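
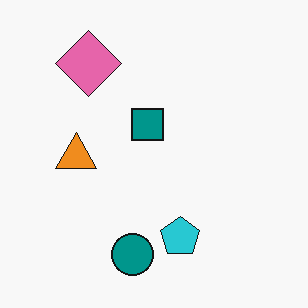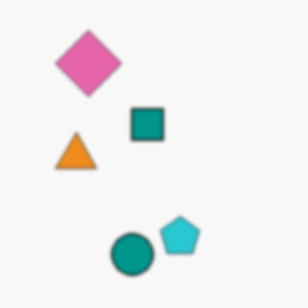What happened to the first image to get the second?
Lightly blurred.

Shape edges and outlines are uniformly softened across the whole image.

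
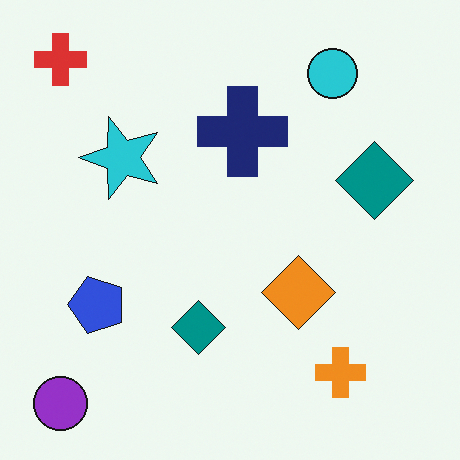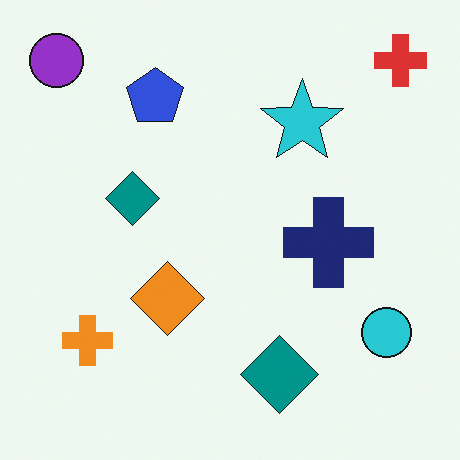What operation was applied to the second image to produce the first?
The first image is the second rotated 90° counter-clockwise.

The purple circle sits in the top-left of the second image and the bottom-left of the first — consistent with a whole-image 90° counter-clockwise rotation.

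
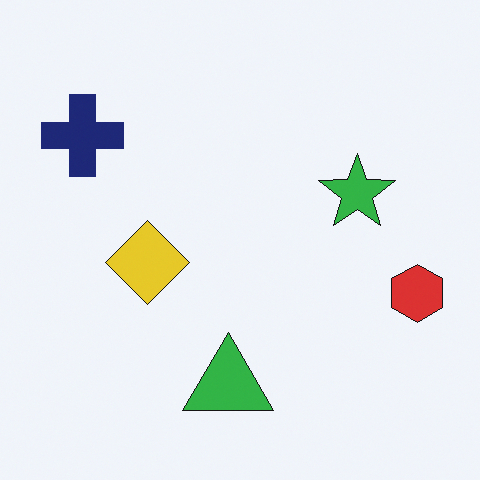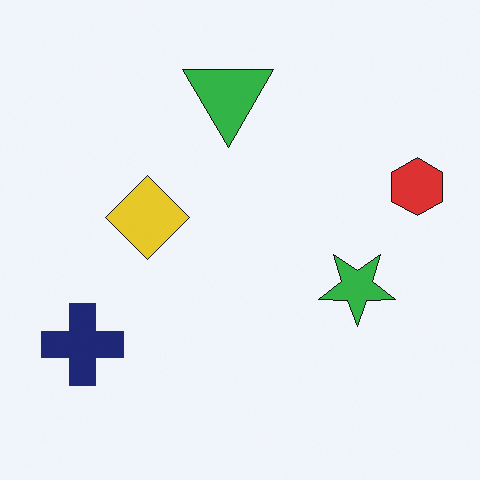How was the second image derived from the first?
The second image is the first flipped vertically (top ↔ bottom).

The green triangle is in the bottom of the first image and the top of the second — shapes on opposite sides of the horizontal midline have swapped in a mirror flip.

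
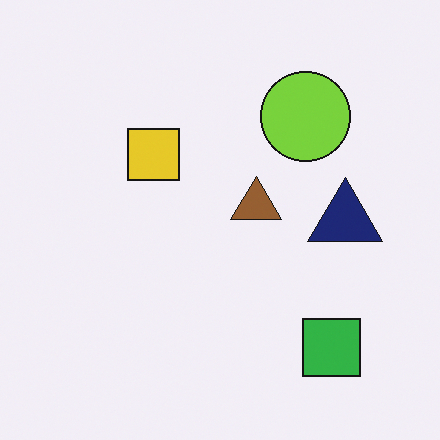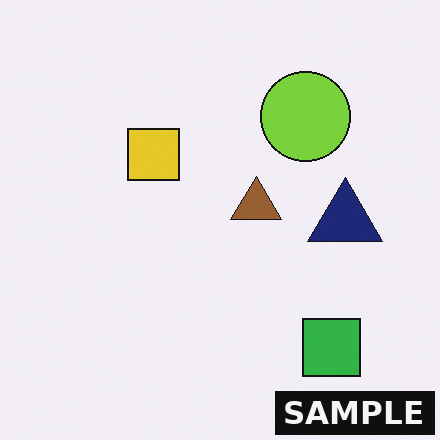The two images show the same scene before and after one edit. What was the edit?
It was watermarked with the text "SAMPLE" in the lower-right corner.

A dark label reading "SAMPLE" appears in the lower-right corner.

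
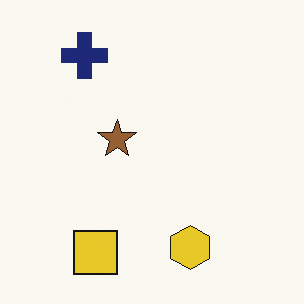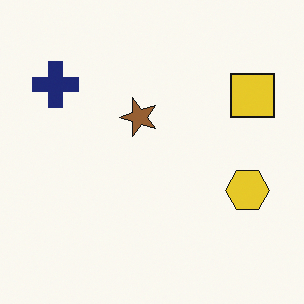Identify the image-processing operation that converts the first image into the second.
The second image is the first transposed (reflected across the top-left ↔ bottom-right diagonal).

Shapes have swapped their row and column positions — what was in the top-right is now in the bottom-left — a diagonal reflection.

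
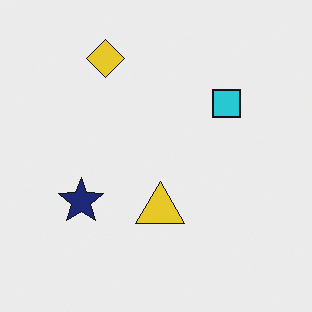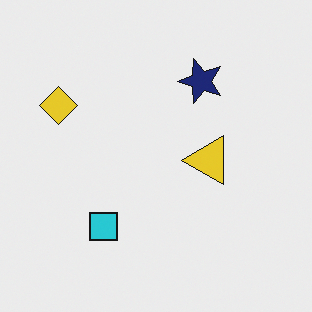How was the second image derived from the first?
It was transposed (reflected across the top-left ↔ bottom-right diagonal).

Shapes have swapped their row and column positions — what was in the top-right is now in the bottom-left — a diagonal reflection.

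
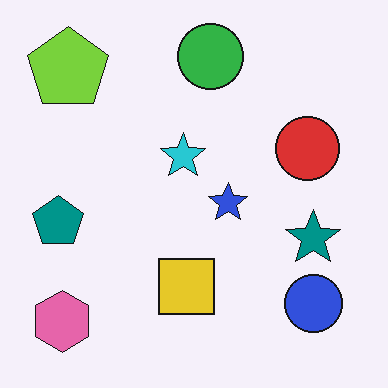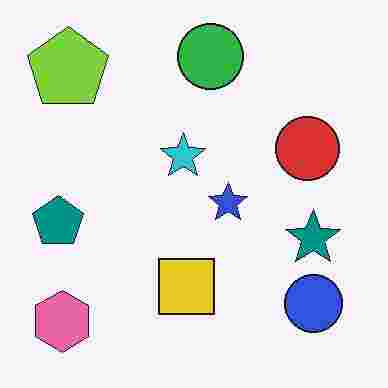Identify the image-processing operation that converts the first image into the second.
The image was degraded with heavy JPEG compression.

Blocky 8×8 compression artifacts appear around shape edges and the flat background shows ringing — characteristic JPEG degradation.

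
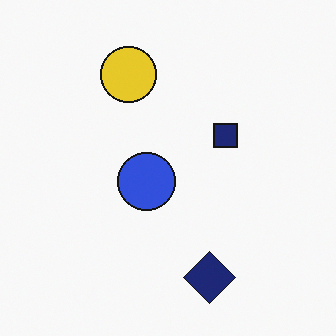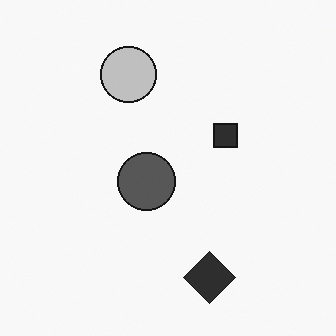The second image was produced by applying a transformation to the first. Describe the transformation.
Converted to grayscale.

All color is removed — every shape is now a shade of grey.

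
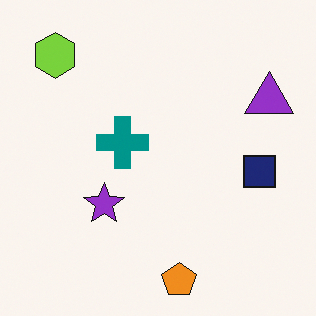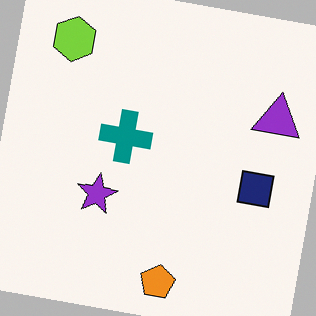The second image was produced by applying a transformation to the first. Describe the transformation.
The transformation is: rotated clockwise by a slight angle.

Every shape is tilted by the same angle and the image corners show triangular fill wedges — a whole-image rotation by a non-right angle.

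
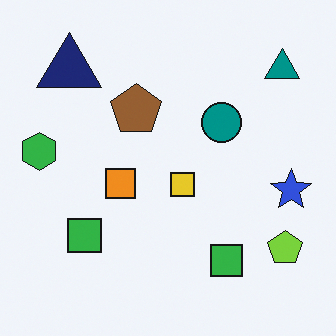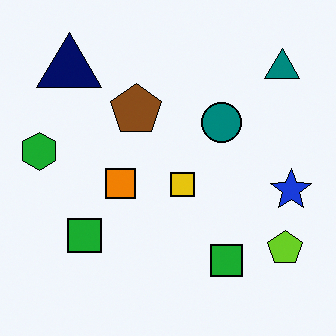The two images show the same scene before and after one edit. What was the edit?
The second image is the first given slightly increased contrast.

Tones are pushed away from mid-grey across the whole image — a global contrast change.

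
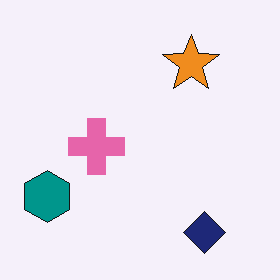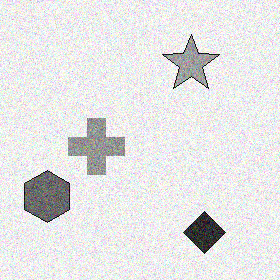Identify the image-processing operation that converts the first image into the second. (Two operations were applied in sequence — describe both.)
Converted to grayscale, then degraded with visible gaussian noise.

All color is removed — every shape is now a shade of grey. Random speckle covers the whole image, including the flat background.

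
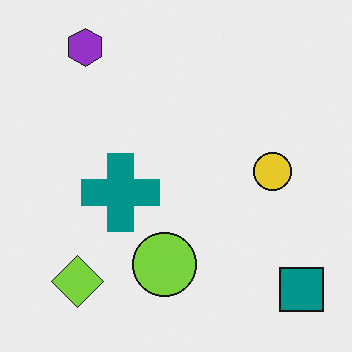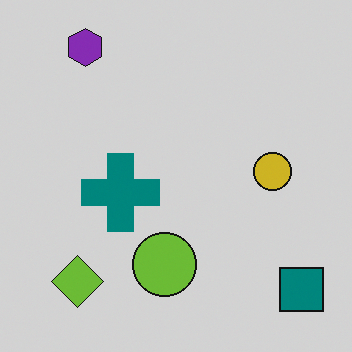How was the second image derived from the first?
The second image is the first darkened a little.

Every pixel — background and shapes alike — is uniformly darkened.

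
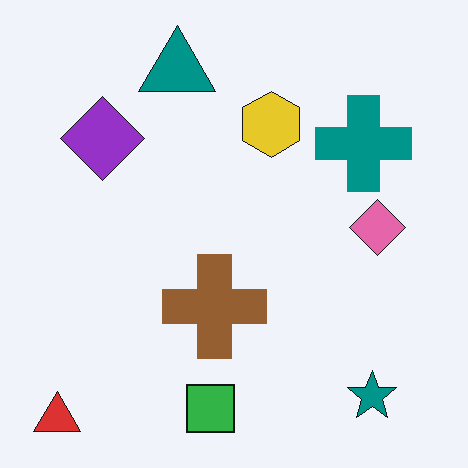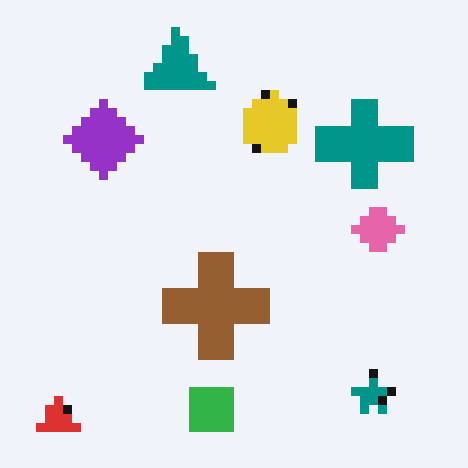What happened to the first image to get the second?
The image was coarsely pixelated.

Shapes are reduced to large square blocks; fine edges and outlines are lost — a downscale-then-upscale (mosaic) effect.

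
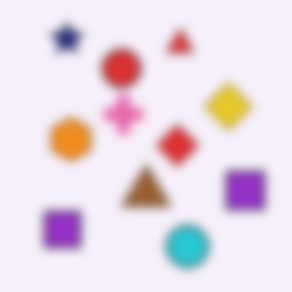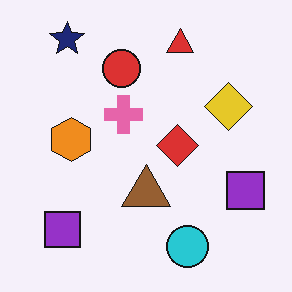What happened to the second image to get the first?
The image was heavily blurred.

Shape edges and outlines are uniformly softened across the whole image.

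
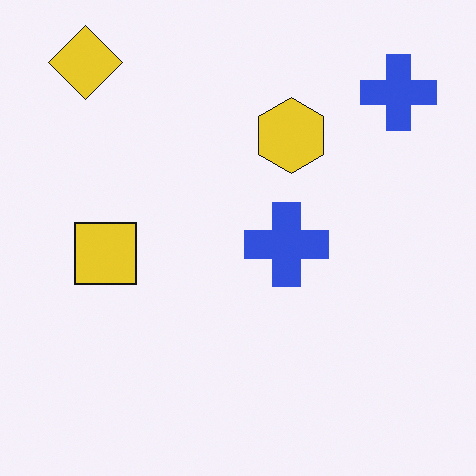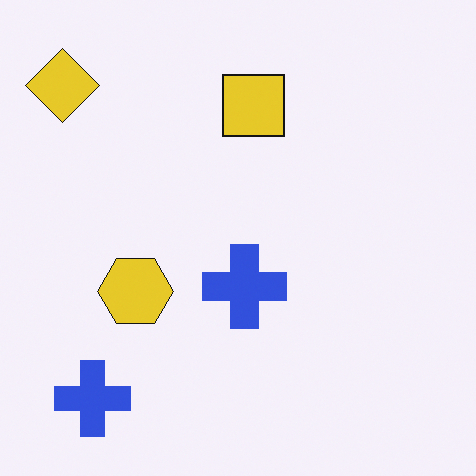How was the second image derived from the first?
Transposed (reflected across the top-left ↔ bottom-right diagonal).

Shapes have swapped their row and column positions — what was in the top-right is now in the bottom-left — a diagonal reflection.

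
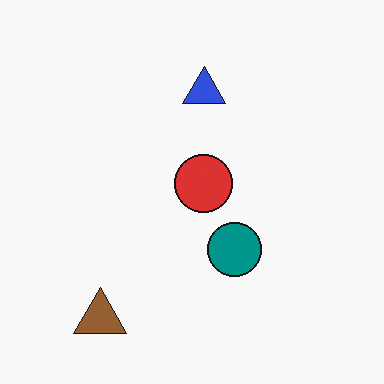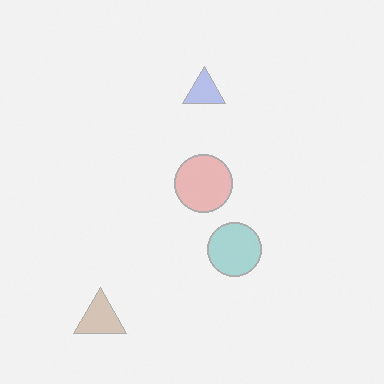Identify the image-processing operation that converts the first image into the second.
The second image is the first washed out (contrast reduced).

Tones are pushed toward mid-grey across the whole image — a global contrast change.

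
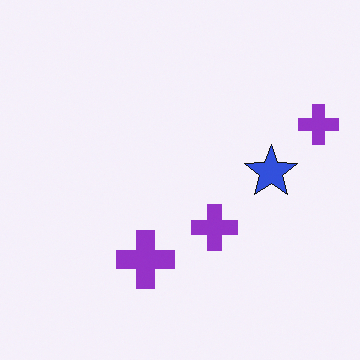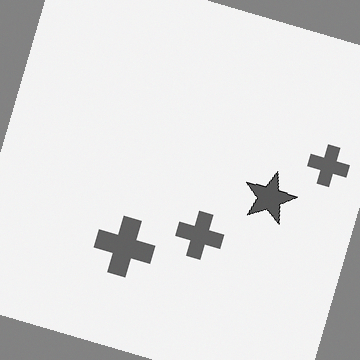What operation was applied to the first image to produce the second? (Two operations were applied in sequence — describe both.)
The transformation is: rotated clockwise by a clearly visible amount, then converted to grayscale.

Every shape is tilted by the same angle and the image corners show triangular fill wedges — a whole-image rotation by a non-right angle. All color is removed — every shape is now a shade of grey.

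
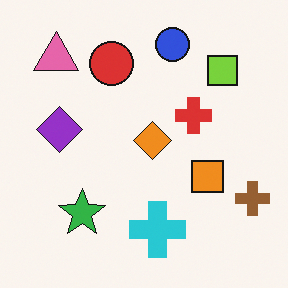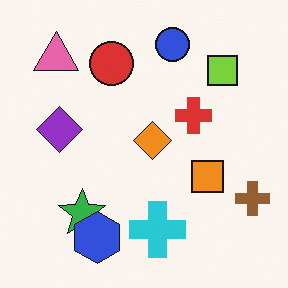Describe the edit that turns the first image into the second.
The image was overlaid with an additional blue hexagon.

A blue hexagon appears in the second image that is absent from the first.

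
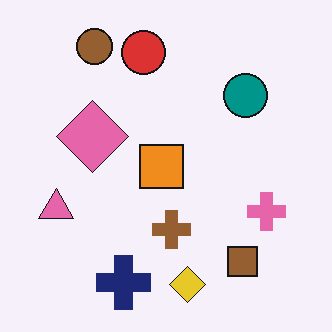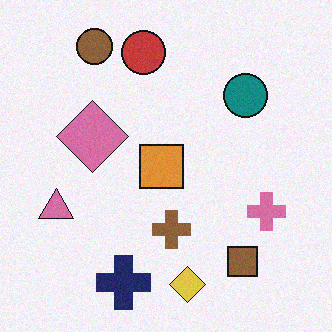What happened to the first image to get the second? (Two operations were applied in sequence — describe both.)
The image was slightly desaturated, then degraded with a light layer of grain.

All colors are more muted and greyish — a global saturation change. Random speckle covers the whole image, including the flat background.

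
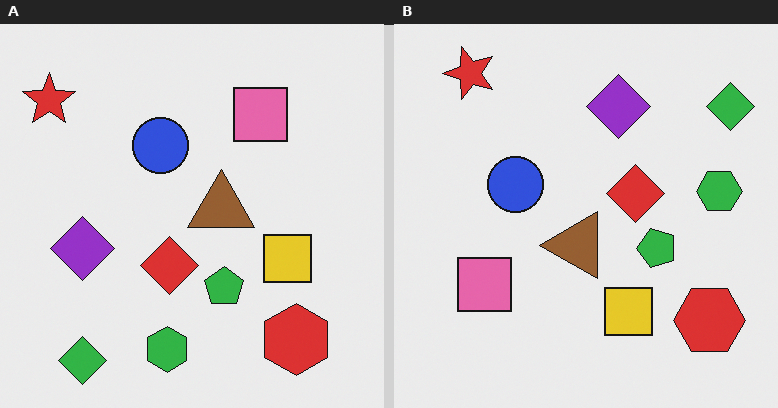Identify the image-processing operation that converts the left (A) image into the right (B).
This is the original image transposed (reflected across the top-left ↔ bottom-right diagonal).

Shapes have swapped their row and column positions — what was in the top-right is now in the bottom-left — a diagonal reflection.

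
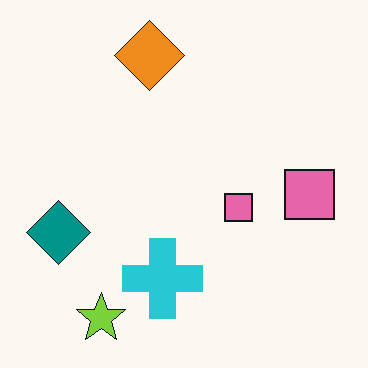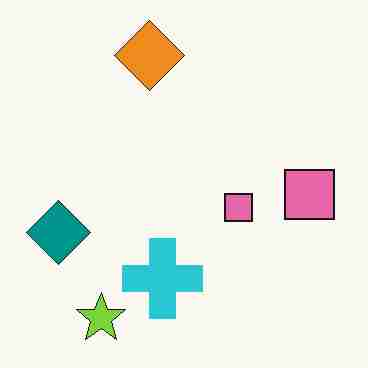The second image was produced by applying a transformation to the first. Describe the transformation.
This is the original image heavily JPEG-compressed with obvious blocking artifacts.

Blocky 8×8 compression artifacts appear around shape edges and the flat background shows ringing — characteristic JPEG degradation.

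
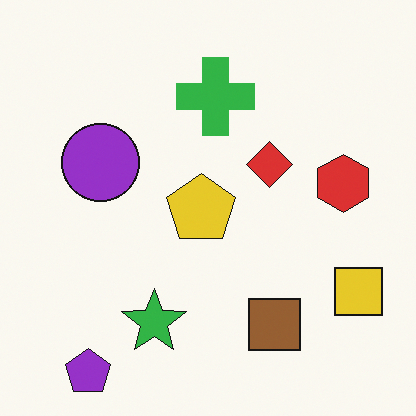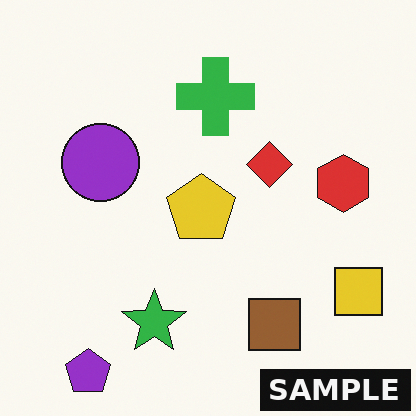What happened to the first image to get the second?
Watermarked with the text "SAMPLE" in the lower-right corner.

A dark label reading "SAMPLE" appears in the lower-right corner.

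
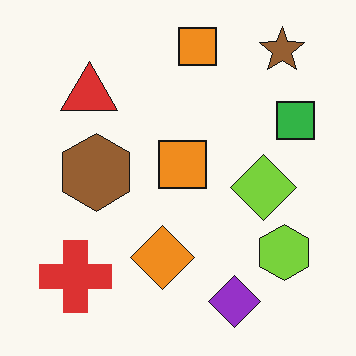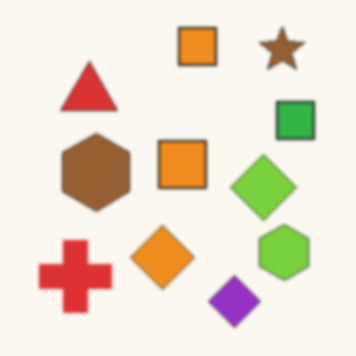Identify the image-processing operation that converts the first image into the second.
This is the original image slightly softened.

Shape edges and outlines are uniformly softened across the whole image.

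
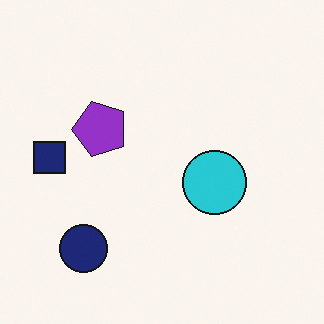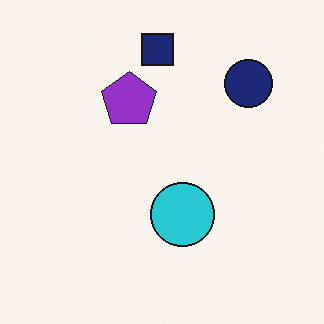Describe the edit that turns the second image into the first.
The first image is the second transposed (reflected across the top-left ↔ bottom-right diagonal).

Shapes have swapped their row and column positions — what was in the top-right is now in the bottom-left — a diagonal reflection.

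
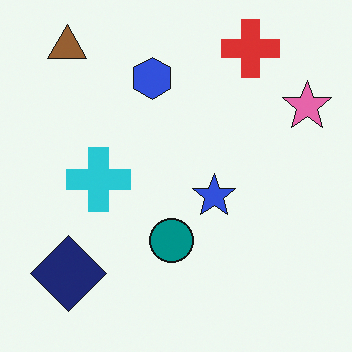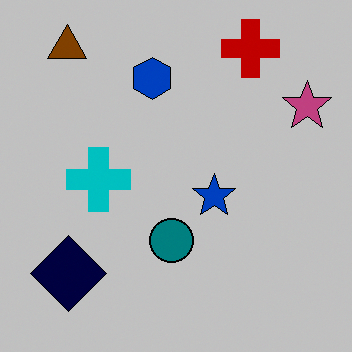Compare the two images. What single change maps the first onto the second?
This is the original image aggressively posterized.

Each flat color has snapped to a coarser quantized level — most visibly, the near-white background has dropped to a flat grey.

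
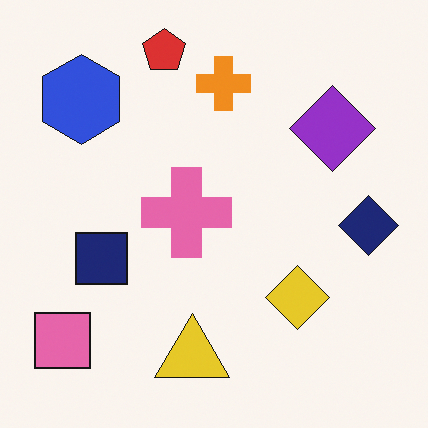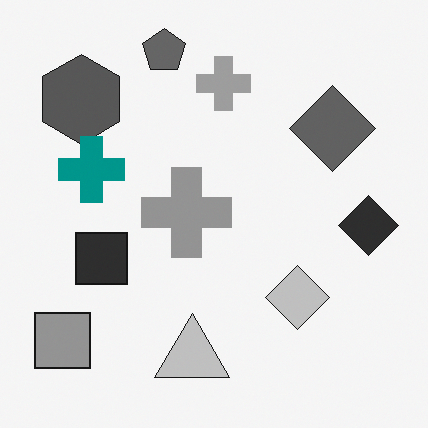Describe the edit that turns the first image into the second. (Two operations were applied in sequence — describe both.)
The second image is the first converted to grayscale, then overlaid with an additional teal cross.

All color is removed — every shape is now a shade of grey. A teal cross appears in the second image that is absent from the first.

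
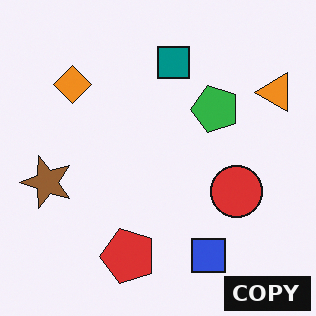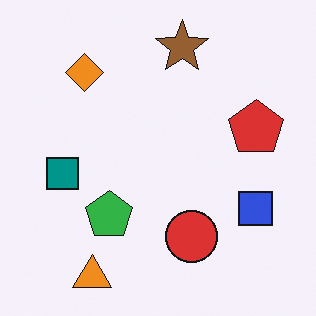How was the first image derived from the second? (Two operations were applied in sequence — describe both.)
This is the original image transposed (reflected across the top-left ↔ bottom-right diagonal), then watermarked with the text "COPY" in the lower-right corner.

Shapes have swapped their row and column positions — what was in the top-right is now in the bottom-left — a diagonal reflection. A dark label reading "COPY" appears in the lower-right corner.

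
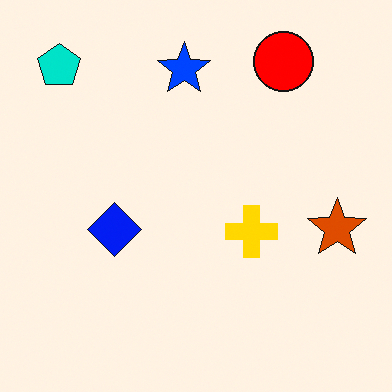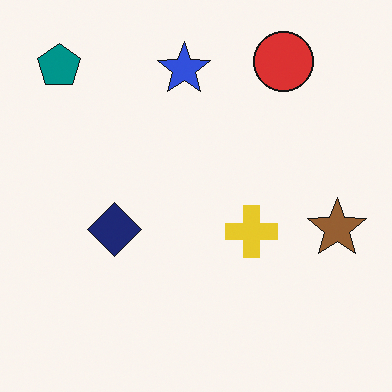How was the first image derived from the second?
It was made much more vivid (saturation change).

All colors are more vivid — a global saturation change.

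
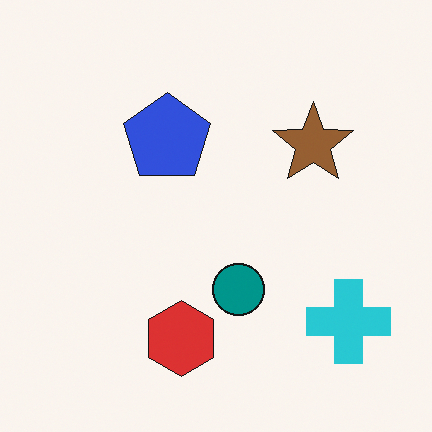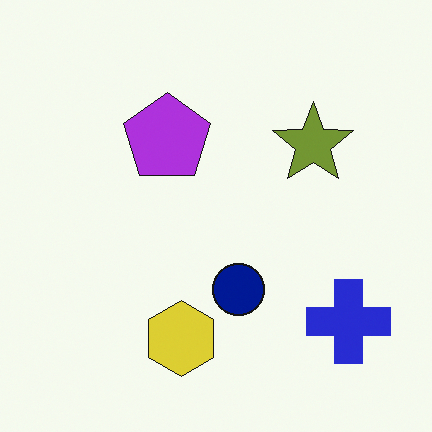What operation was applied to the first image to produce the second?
The transformation is: hue-shifted by a small amount.

Every shape's color has rotated by the same amount around the hue wheel — a uniform hue shift.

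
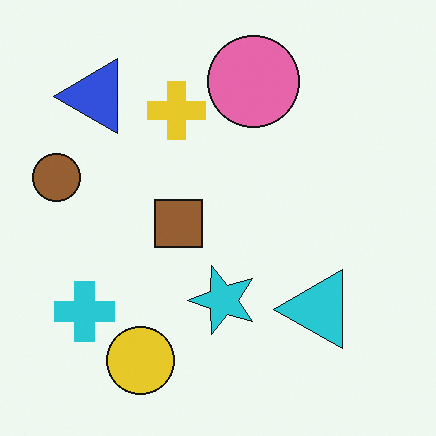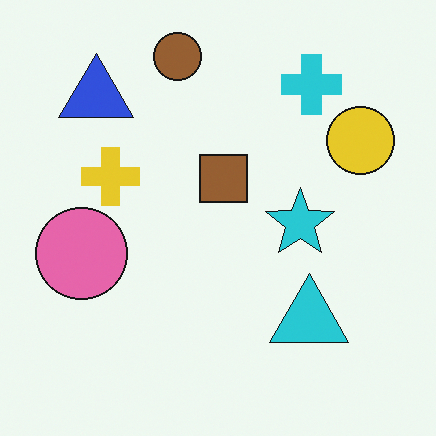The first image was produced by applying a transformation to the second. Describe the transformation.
This is the original image transposed (reflected across the top-left ↔ bottom-right diagonal).

Shapes have swapped their row and column positions — what was in the top-right is now in the bottom-left — a diagonal reflection.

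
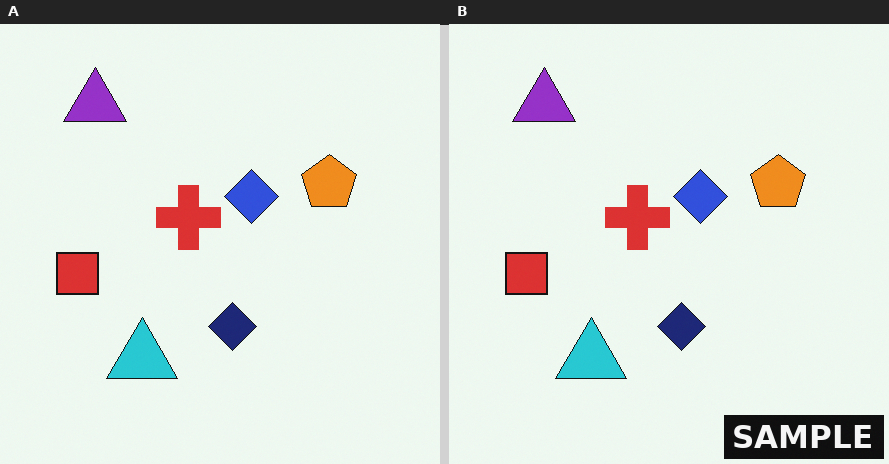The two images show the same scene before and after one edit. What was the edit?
The image was watermarked with the text "SAMPLE" in the lower-right corner.

A dark label reading "SAMPLE" appears in the lower-right corner.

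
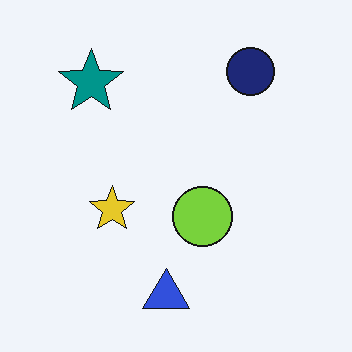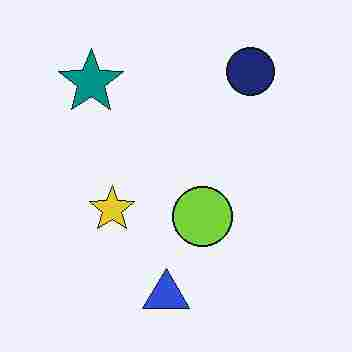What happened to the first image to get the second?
Degraded with heavy JPEG compression.

Blocky 8×8 compression artifacts appear around shape edges and the flat background shows ringing — characteristic JPEG degradation.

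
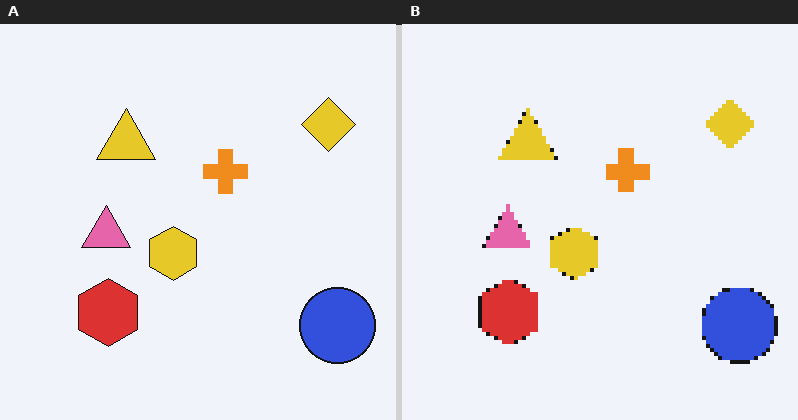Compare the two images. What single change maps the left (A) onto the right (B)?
The transformation is: mildly pixelated.

Shapes are reduced to large square blocks; fine edges and outlines are lost — a downscale-then-upscale (mosaic) effect.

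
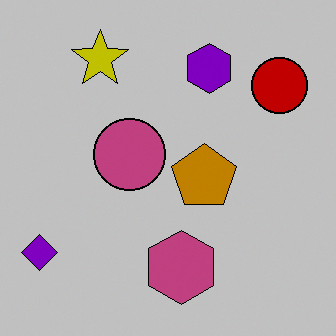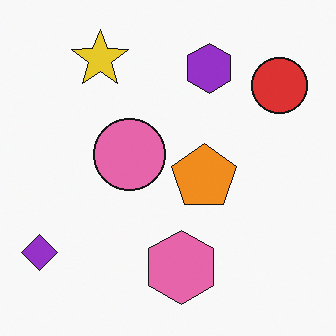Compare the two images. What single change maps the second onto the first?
The first image is the second aggressively posterized.

Each flat color has snapped to a coarser quantized level — most visibly, the near-white background has dropped to a flat grey.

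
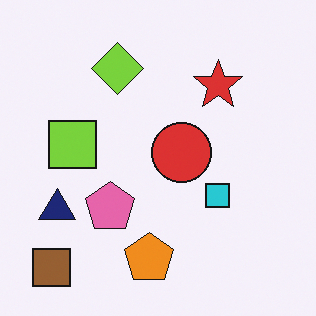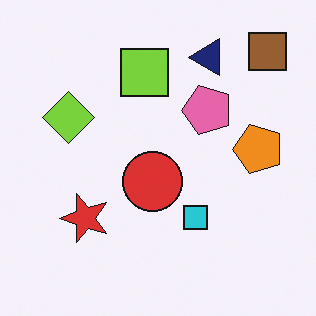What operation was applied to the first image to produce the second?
This is the original image transposed (reflected across the top-left ↔ bottom-right diagonal).

Shapes have swapped their row and column positions — what was in the top-right is now in the bottom-left — a diagonal reflection.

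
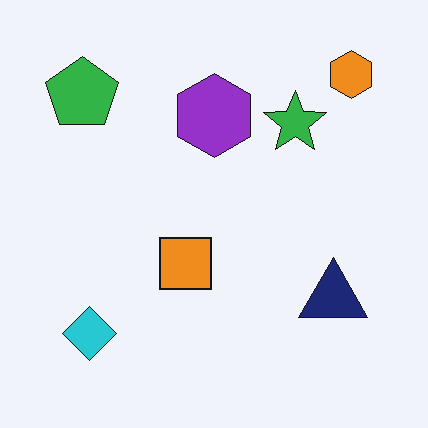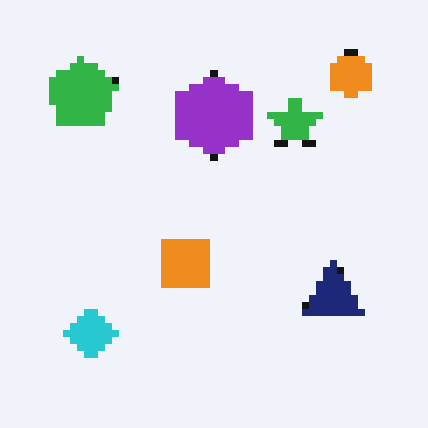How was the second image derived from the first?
It was moderately pixelated.

Shapes are reduced to large square blocks; fine edges and outlines are lost — a downscale-then-upscale (mosaic) effect.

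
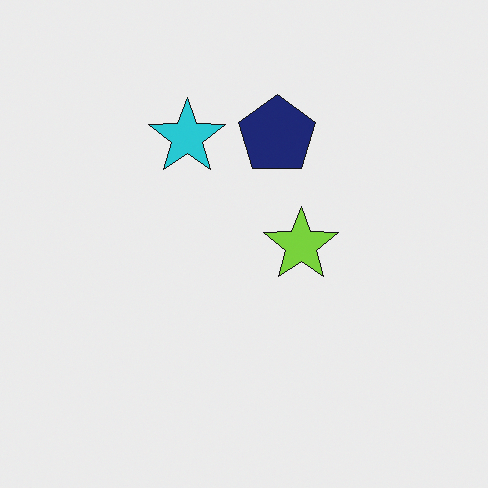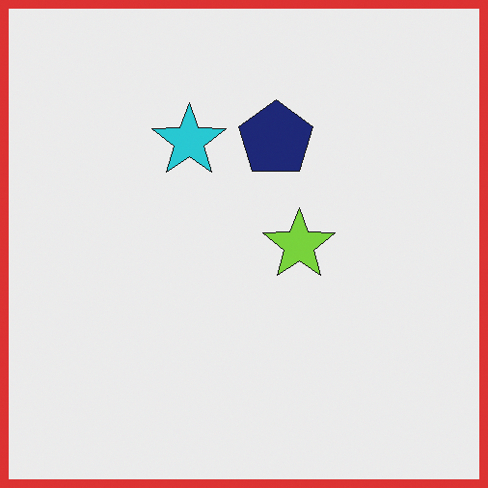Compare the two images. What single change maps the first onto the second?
The second image is the first framed with a red border.

A solid red frame runs around the edge of the second image, with the content slightly shrunk inside it.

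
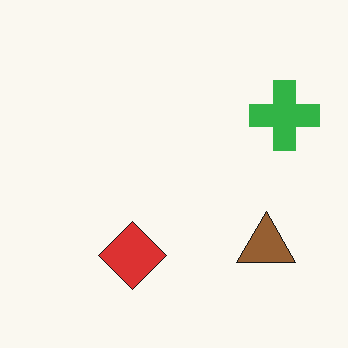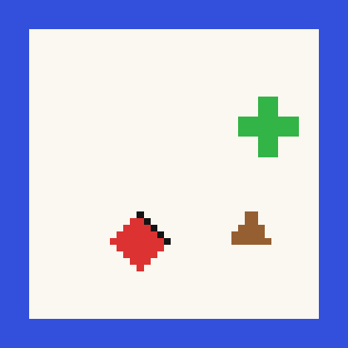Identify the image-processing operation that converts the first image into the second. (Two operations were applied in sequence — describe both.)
This is the original image moderately pixelated, then framed with a blue border.

Shapes are reduced to large square blocks; fine edges and outlines are lost — a downscale-then-upscale (mosaic) effect. A solid blue frame runs around the edge of the second image, with the content slightly shrunk inside it.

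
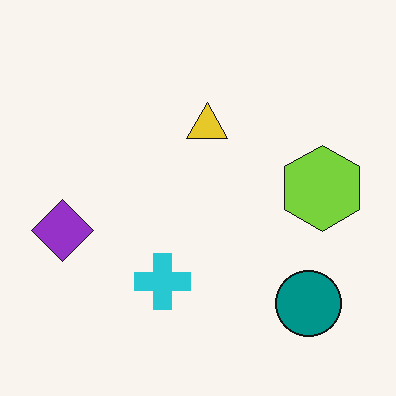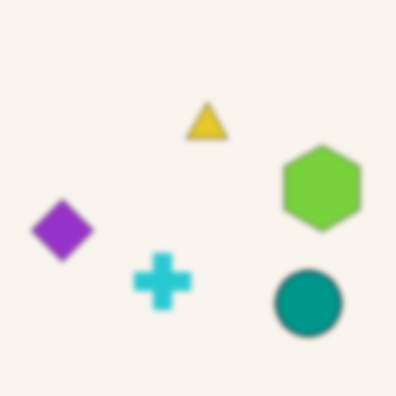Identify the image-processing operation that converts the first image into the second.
The transformation is: moderately blurred.

Shape edges and outlines are uniformly softened across the whole image.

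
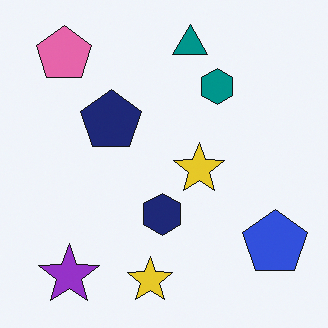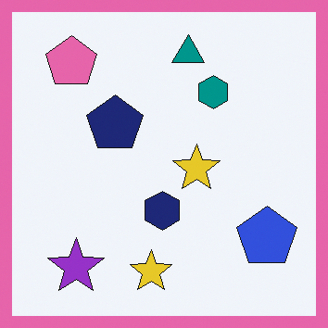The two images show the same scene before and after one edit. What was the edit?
Framed with a pink border.

A solid pink frame runs around the edge of the second image, with the content slightly shrunk inside it.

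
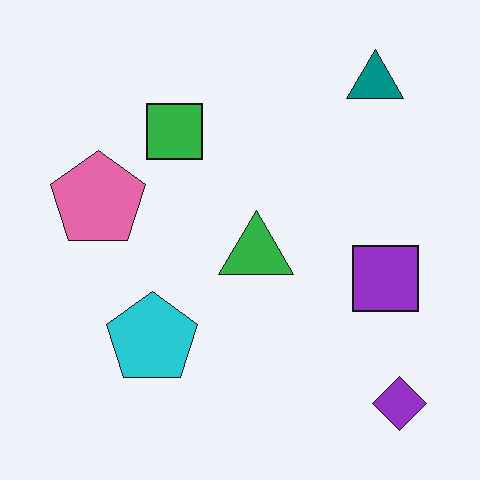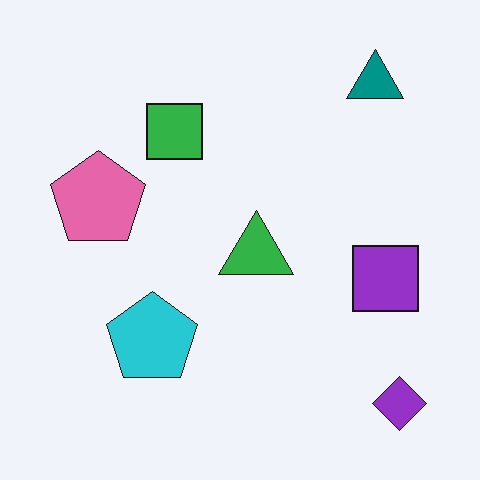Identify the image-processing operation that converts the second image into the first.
This is the original image given moderate JPEG compression.

Blocky 8×8 compression artifacts appear around shape edges and the flat background shows ringing — characteristic JPEG degradation.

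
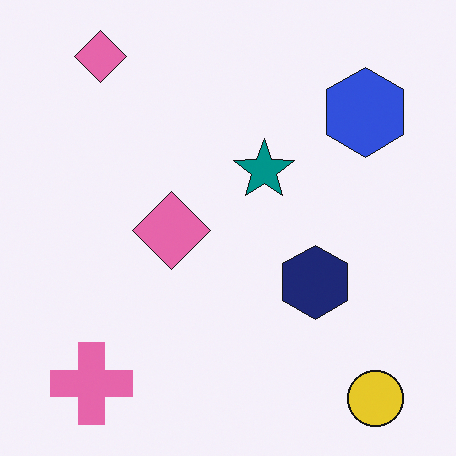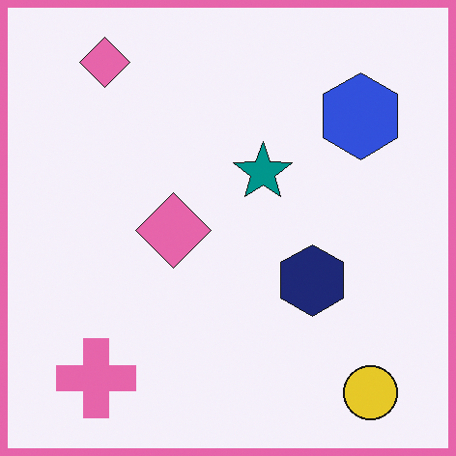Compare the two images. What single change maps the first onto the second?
This is the original image framed with a pink border.

A solid pink frame runs around the edge of the second image, with the content slightly shrunk inside it.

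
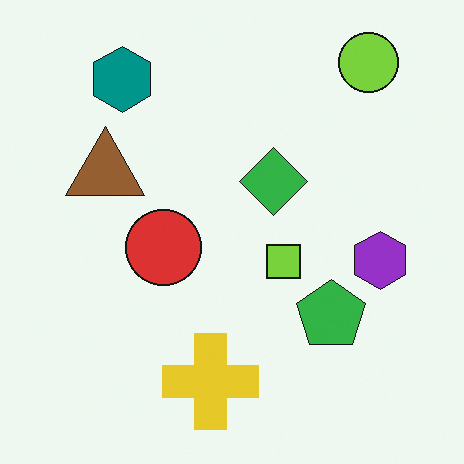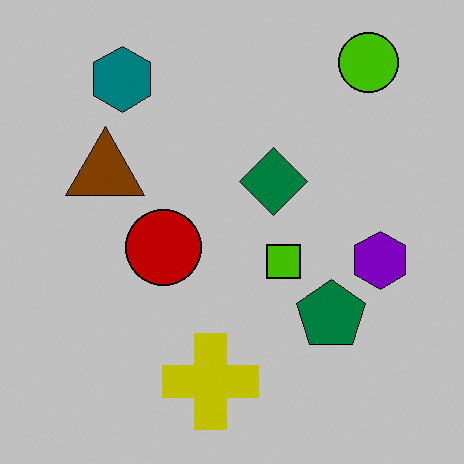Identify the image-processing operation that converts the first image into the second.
It was aggressively posterized.

Each flat color has snapped to a coarser quantized level — most visibly, the near-white background has dropped to a flat grey.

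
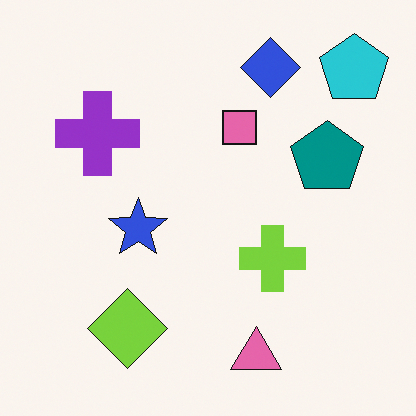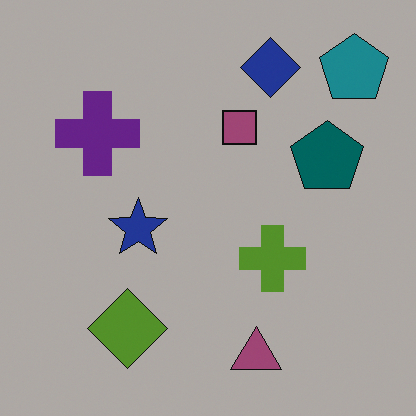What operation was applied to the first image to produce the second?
This is the original image noticeably darkened.

Every pixel — background and shapes alike — is uniformly darkened.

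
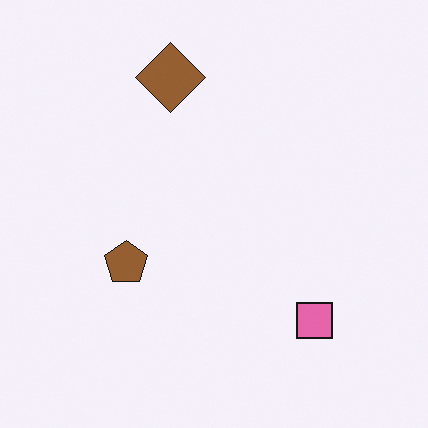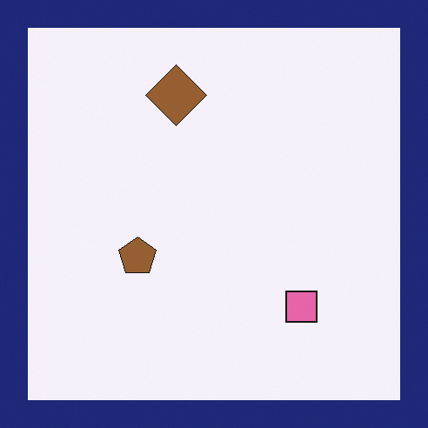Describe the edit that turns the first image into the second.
Framed with a navy border.

A solid navy frame runs around the edge of the second image, with the content slightly shrunk inside it.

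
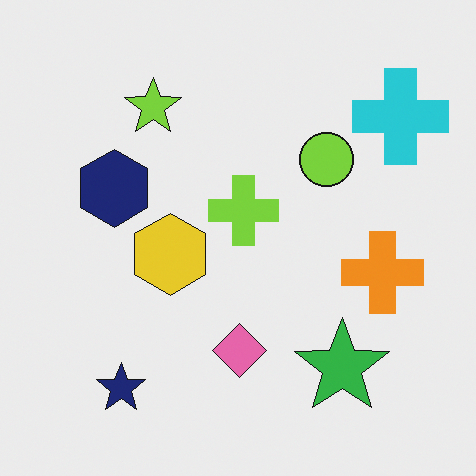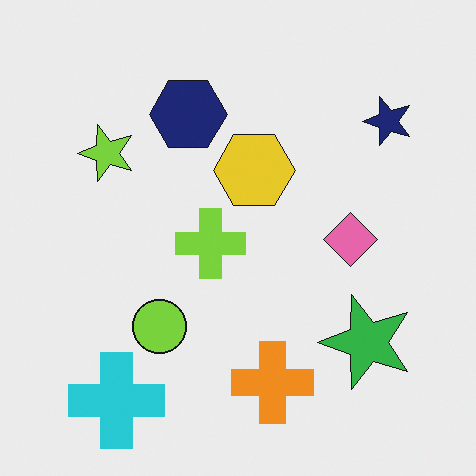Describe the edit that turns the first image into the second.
Transposed (reflected across the top-left ↔ bottom-right diagonal).

Shapes have swapped their row and column positions — what was in the top-right is now in the bottom-left — a diagonal reflection.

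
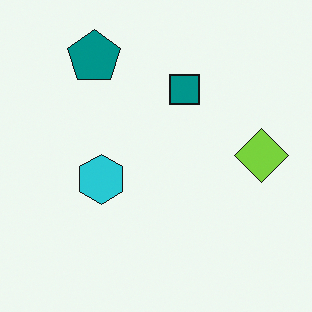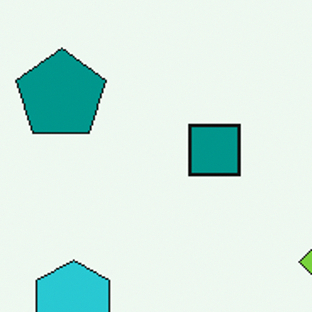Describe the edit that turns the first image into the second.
The second image is the first cropped tightly and scaled back up.

The visible shapes are larger and the field of view is narrower; shapes near the original edges may be partly or wholly outside the frame — a crop-and-rescale.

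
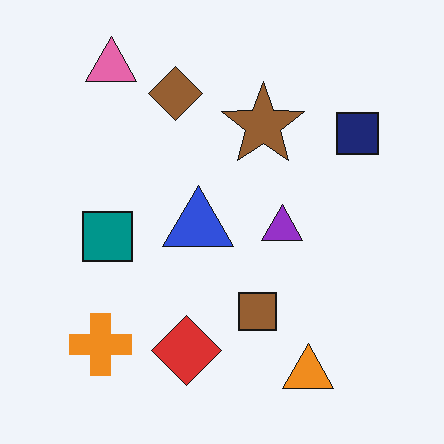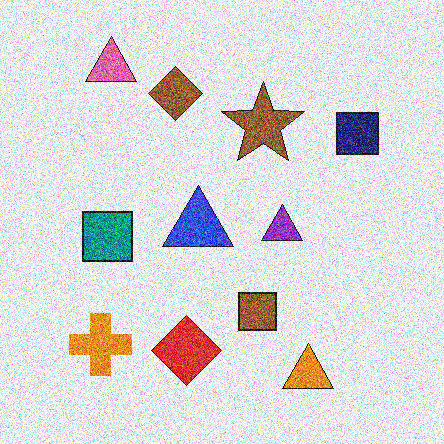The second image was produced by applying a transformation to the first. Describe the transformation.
The transformation is: degraded with heavy additive noise.

Random speckle covers the whole image, including the flat background.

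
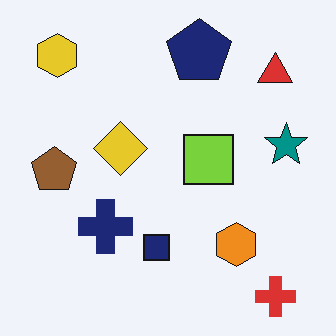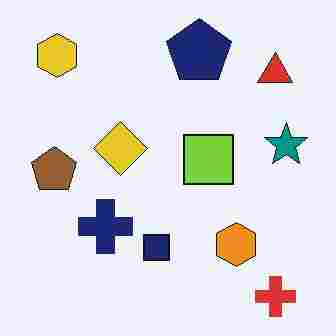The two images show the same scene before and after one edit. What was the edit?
This is the original image heavily JPEG-compressed with obvious blocking artifacts.

Blocky 8×8 compression artifacts appear around shape edges and the flat background shows ringing — characteristic JPEG degradation.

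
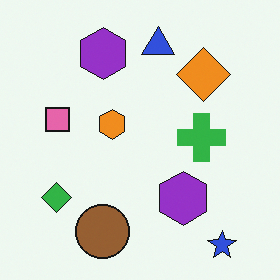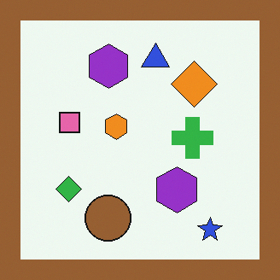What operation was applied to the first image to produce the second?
It was framed with a brown border.

A solid brown frame runs around the edge of the second image, with the content slightly shrunk inside it.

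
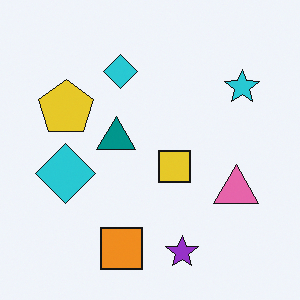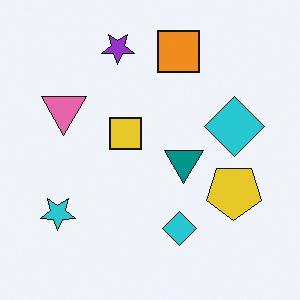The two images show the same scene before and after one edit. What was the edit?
The second image is the first rotated 180°.

The cyan star sits in the top-right of the first image and the bottom-left of the second — consistent with a whole-image 180° rotation.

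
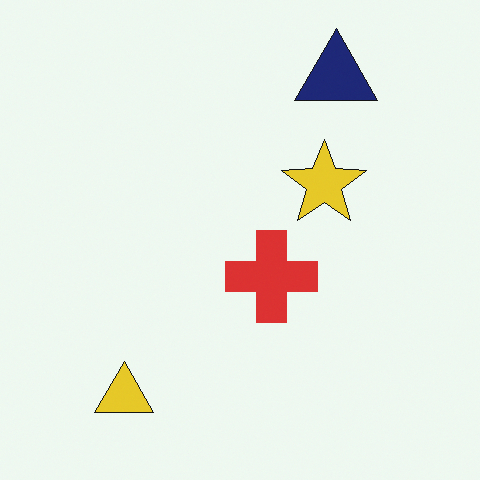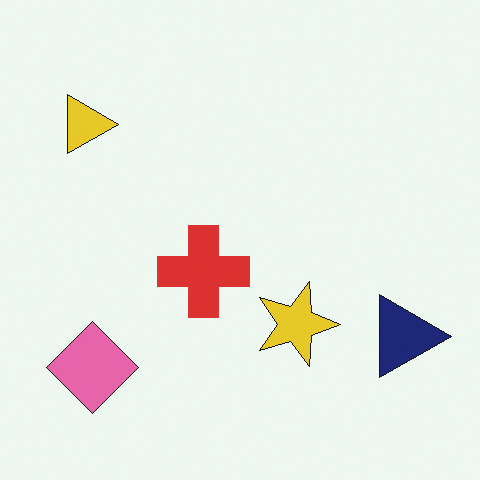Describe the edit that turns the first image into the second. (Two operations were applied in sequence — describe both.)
It was rotated 90° clockwise, then overlaid with an additional pink diamond.

The yellow triangle sits in the bottom-left of the first image and the top-left of the second — consistent with a whole-image 90° clockwise rotation. A pink diamond appears in the second image that is absent from the first.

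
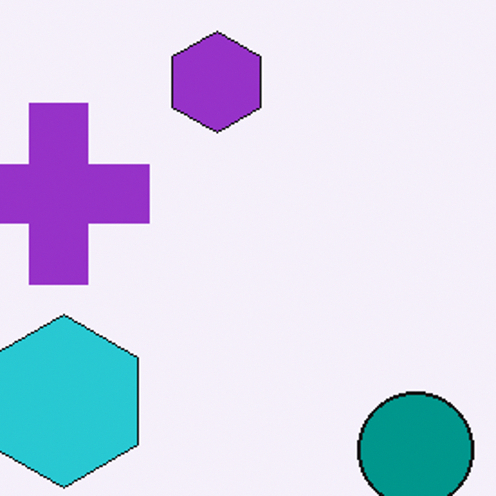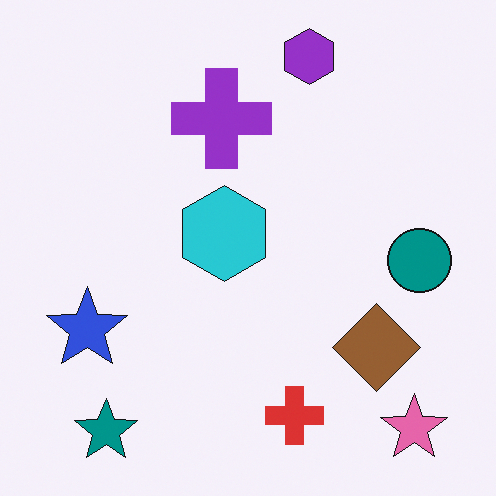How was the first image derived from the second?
This is the original image cropped tightly and scaled back up.

The visible shapes are larger and the field of view is narrower; shapes near the original edges may be partly or wholly outside the frame — a crop-and-rescale.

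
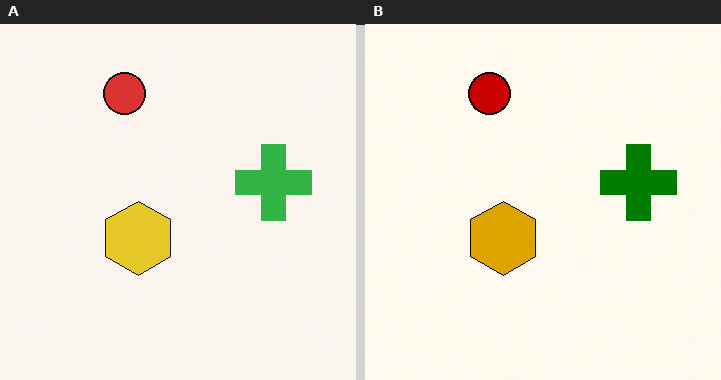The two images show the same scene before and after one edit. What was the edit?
The image was boosted in contrast.

Tones are pushed away from mid-grey across the whole image — a global contrast change.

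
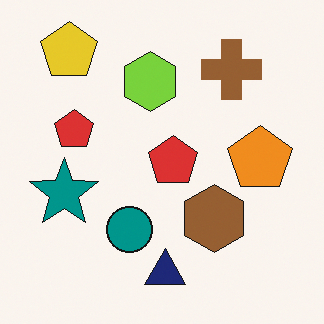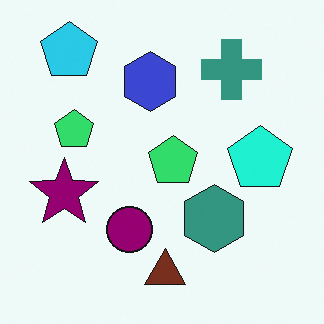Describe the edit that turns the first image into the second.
It was hue-shifted noticeably.

Every shape's color has rotated by the same amount around the hue wheel — a uniform hue shift.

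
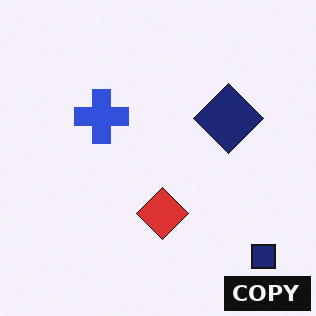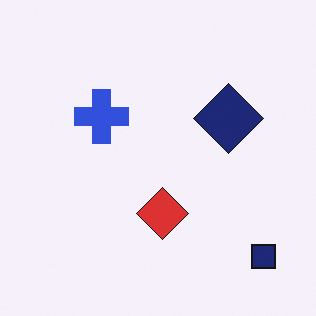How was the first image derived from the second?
This is the original image watermarked with the text "COPY" in the lower-right corner.

A dark label reading "COPY" appears in the lower-right corner.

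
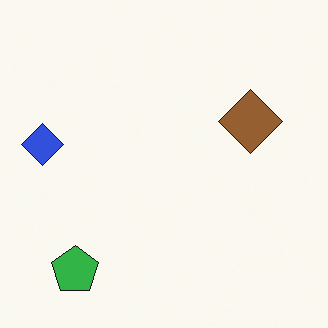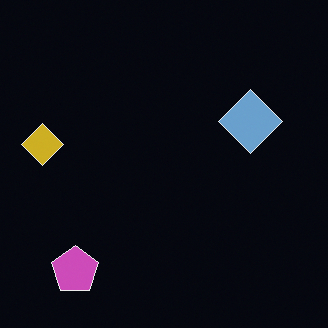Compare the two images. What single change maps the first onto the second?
The transformation is: color-inverted (negative).

The light background has become dark and every shape's color is its complement — a photographic negative.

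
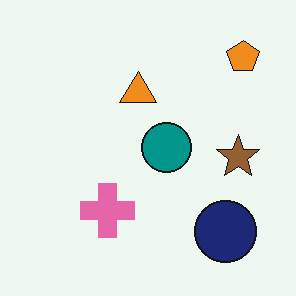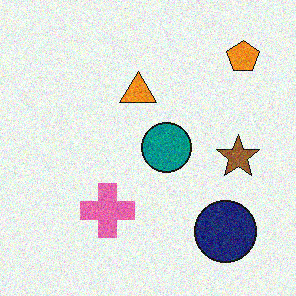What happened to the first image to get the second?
Degraded with visible gaussian noise.

Random speckle covers the whole image, including the flat background.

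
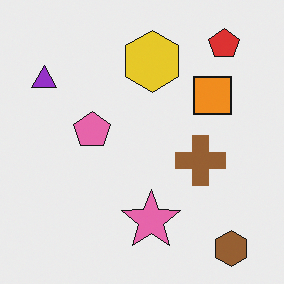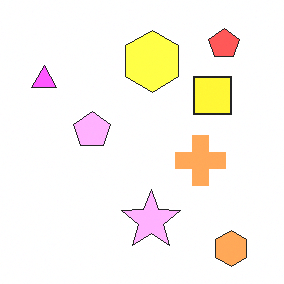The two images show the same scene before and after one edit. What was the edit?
Brightened a lot.

Every pixel — background and shapes alike — is uniformly brightened.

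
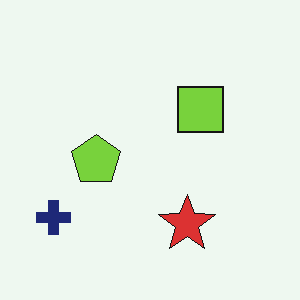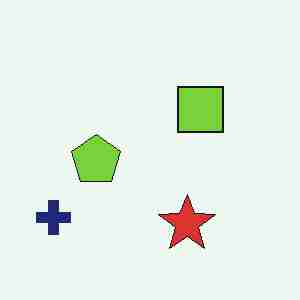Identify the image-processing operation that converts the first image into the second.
Heavily JPEG-compressed with obvious blocking artifacts.

Blocky 8×8 compression artifacts appear around shape edges and the flat background shows ringing — characteristic JPEG degradation.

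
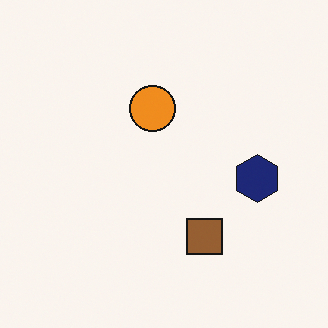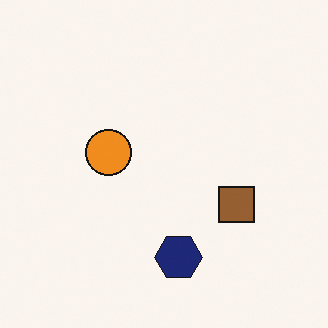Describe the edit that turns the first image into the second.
Transposed (reflected across the top-left ↔ bottom-right diagonal).

Shapes have swapped their row and column positions — what was in the top-right is now in the bottom-left — a diagonal reflection.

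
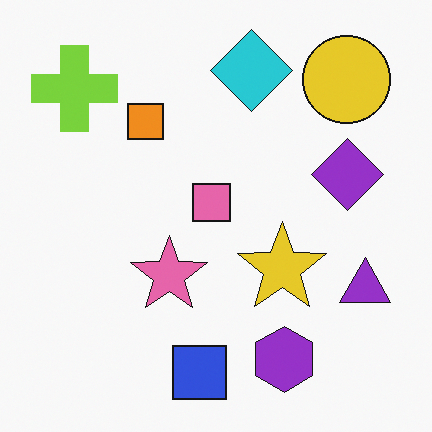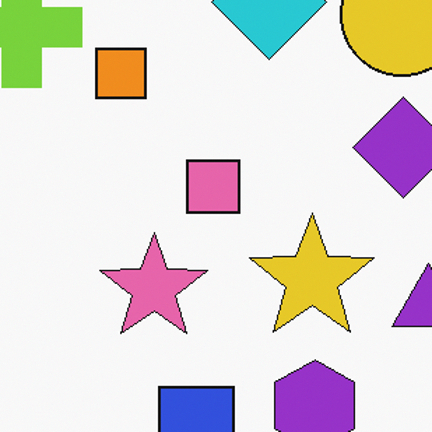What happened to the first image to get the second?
It was cropped slightly and scaled back up.

The visible shapes are larger and the field of view is narrower; shapes near the original edges may be partly or wholly outside the frame — a crop-and-rescale.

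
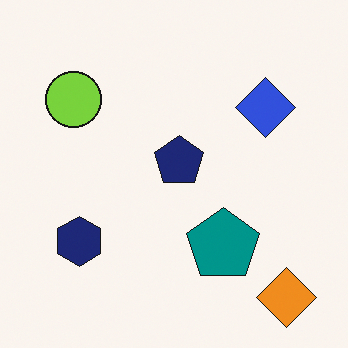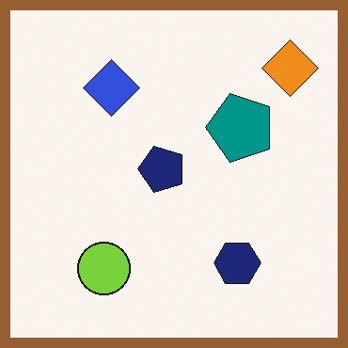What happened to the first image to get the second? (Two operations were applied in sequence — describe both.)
Rotated 90° counter-clockwise, then framed with a brown border.

The orange diamond sits in the bottom-right of the first image and the top-right of the second — consistent with a whole-image 90° counter-clockwise rotation. A solid brown frame runs around the edge of the second image, with the content slightly shrunk inside it.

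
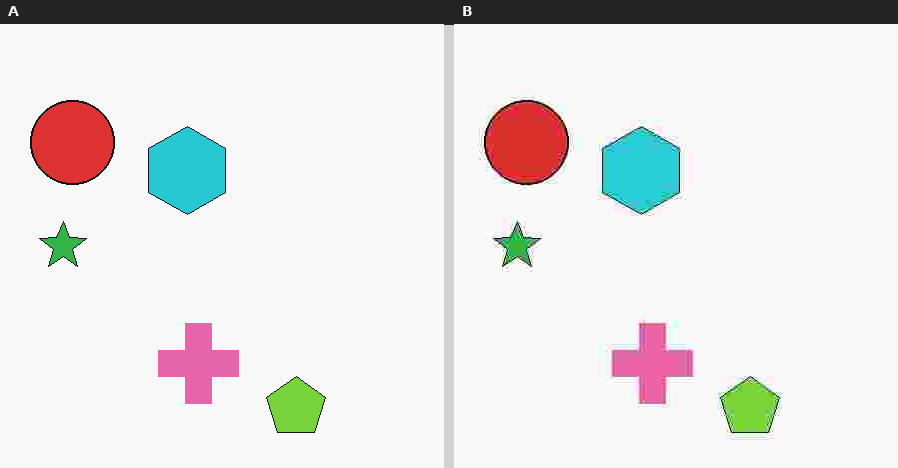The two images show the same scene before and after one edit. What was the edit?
It was heavily JPEG-compressed with obvious blocking artifacts.

Blocky 8×8 compression artifacts appear around shape edges and the flat background shows ringing — characteristic JPEG degradation.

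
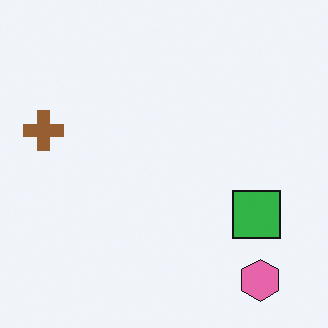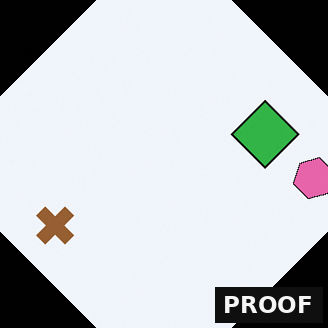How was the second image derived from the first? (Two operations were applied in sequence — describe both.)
This is the original image rotated counter-clockwise by a large amount — several tens of degrees, then watermarked with the text "PROOF" in the lower-right corner.

Every shape is tilted by the same angle and the image corners show triangular fill wedges — a whole-image rotation by a non-right angle. A dark label reading "PROOF" appears in the lower-right corner.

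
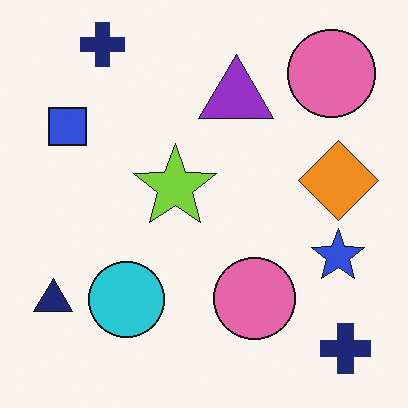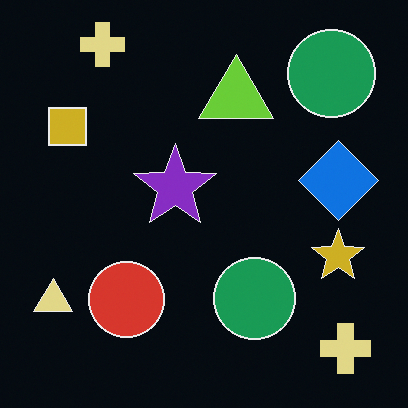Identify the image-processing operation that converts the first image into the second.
This is the original image color-inverted (negative).

The light background has become dark and every shape's color is its complement — a photographic negative.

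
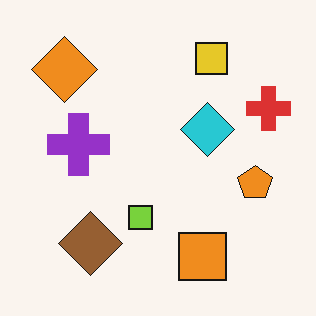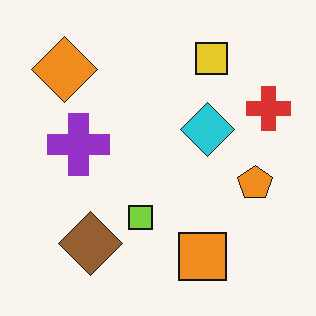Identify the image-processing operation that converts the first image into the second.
The image was given moderate JPEG compression.

Blocky 8×8 compression artifacts appear around shape edges and the flat background shows ringing — characteristic JPEG degradation.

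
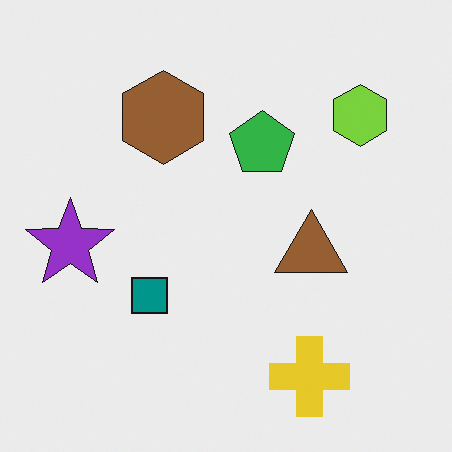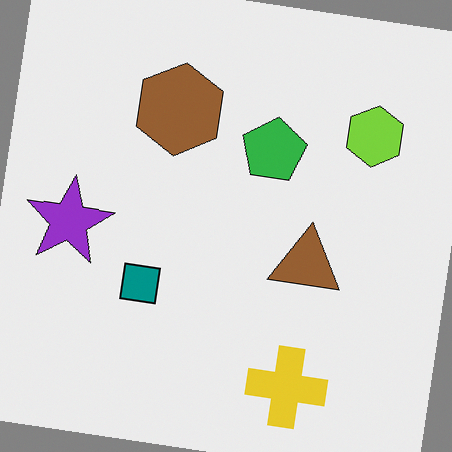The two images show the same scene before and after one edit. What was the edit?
Rotated clockwise by a few degrees.

Every shape is tilted by the same angle and the image corners show triangular fill wedges — a whole-image rotation by a non-right angle.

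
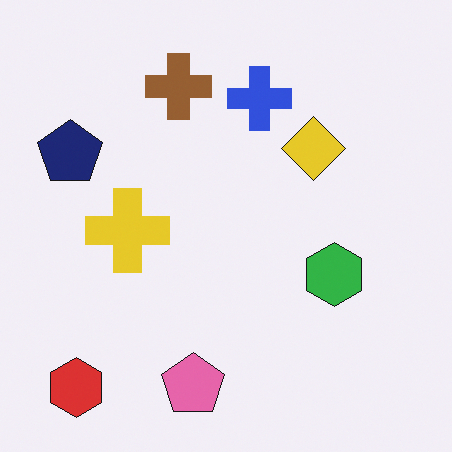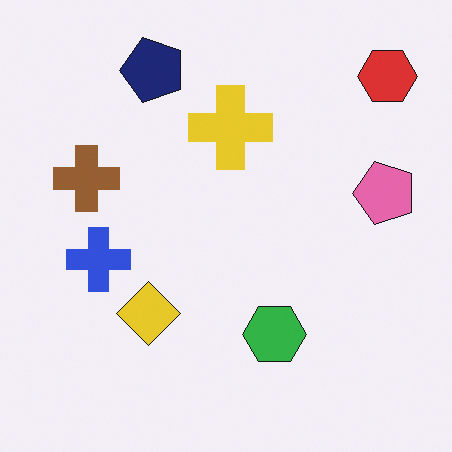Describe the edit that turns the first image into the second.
The transformation is: transposed (reflected across the top-left ↔ bottom-right diagonal).

Shapes have swapped their row and column positions — what was in the top-right is now in the bottom-left — a diagonal reflection.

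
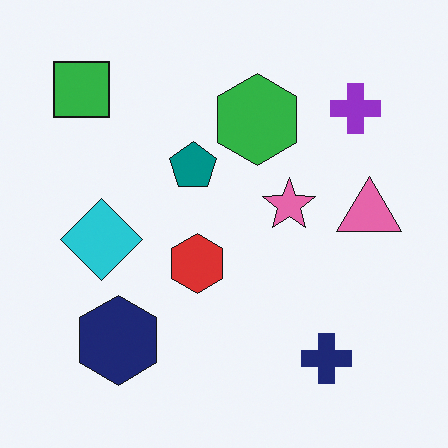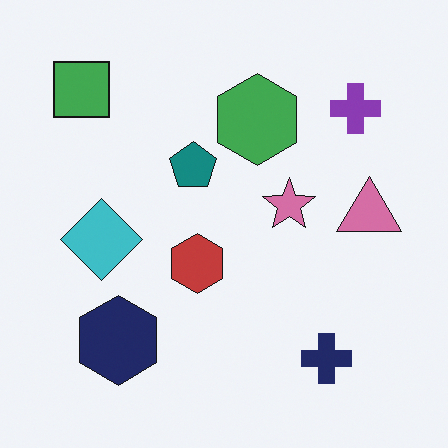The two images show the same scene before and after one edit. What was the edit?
The second image is the first slightly desaturated.

All colors are more muted and greyish — a global saturation change.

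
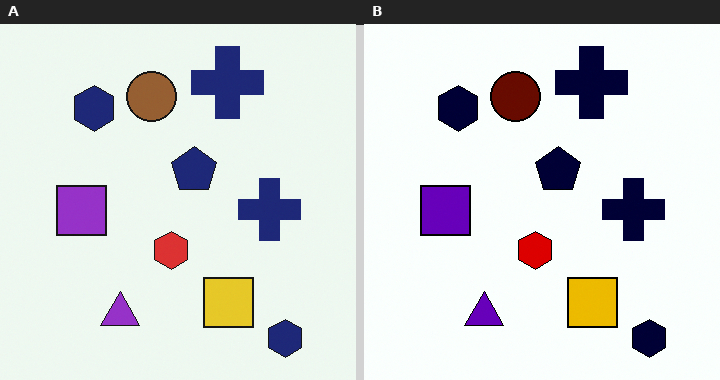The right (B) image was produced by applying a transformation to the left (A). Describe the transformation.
The transformation is: boosted in contrast.

Tones are pushed away from mid-grey across the whole image — a global contrast change.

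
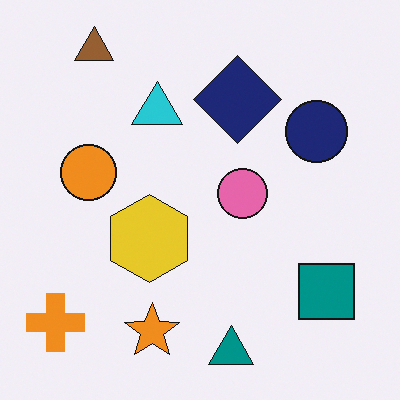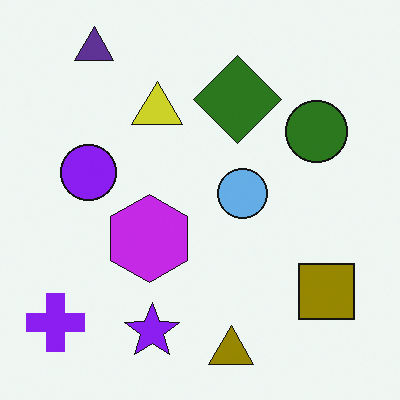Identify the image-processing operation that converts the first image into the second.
The image was hue-shifted by a large amount.

Every shape's color has rotated by the same amount around the hue wheel — a uniform hue shift.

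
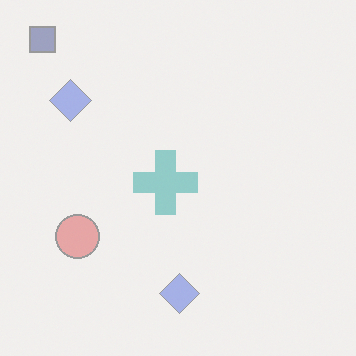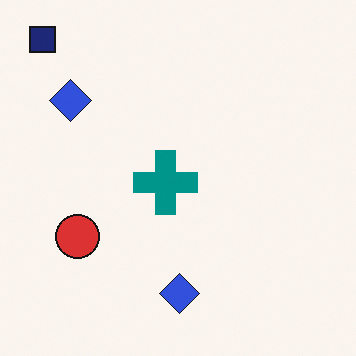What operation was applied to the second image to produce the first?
The first image is the second given much lower contrast.

Tones are pushed toward mid-grey across the whole image — a global contrast change.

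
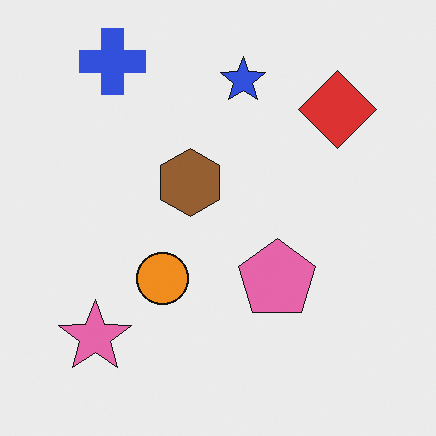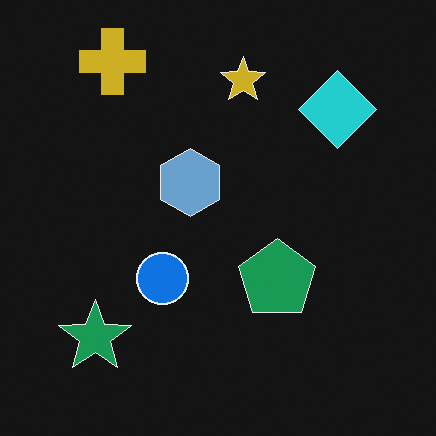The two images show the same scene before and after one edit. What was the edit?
It was color-inverted (negative).

The light background has become dark and every shape's color is its complement — a photographic negative.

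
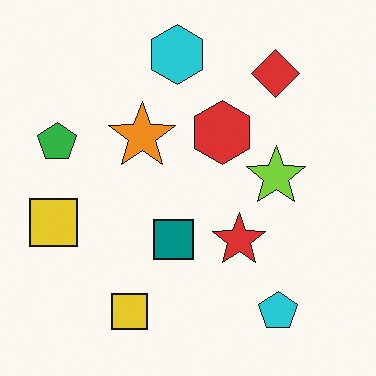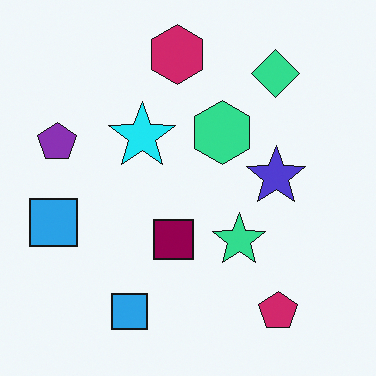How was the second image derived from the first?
It was hue-shifted noticeably.

Every shape's color has rotated by the same amount around the hue wheel — a uniform hue shift.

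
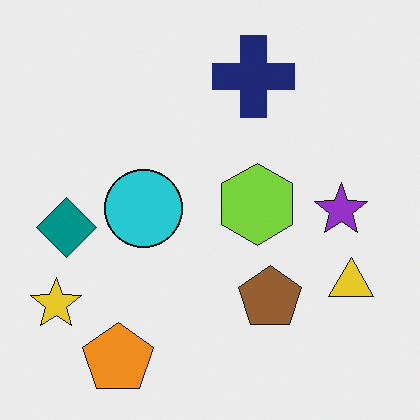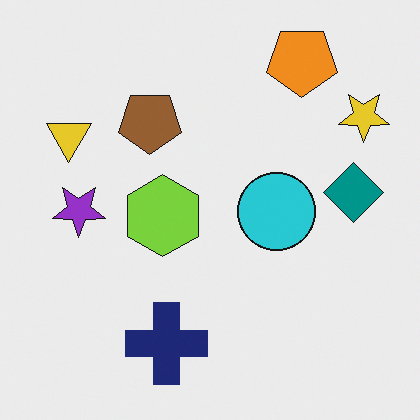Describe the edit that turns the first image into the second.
The second image is the first rotated 180°.

The yellow star sits in the bottom-left of the first image and the top-right of the second — consistent with a whole-image 180° rotation.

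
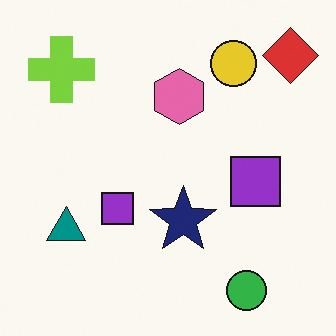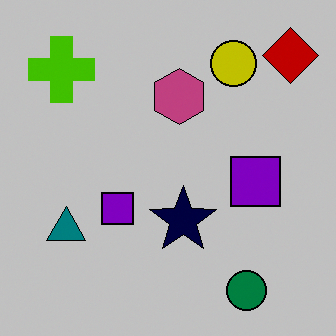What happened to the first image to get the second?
It was aggressively posterized.

Each flat color has snapped to a coarser quantized level — most visibly, the near-white background has dropped to a flat grey.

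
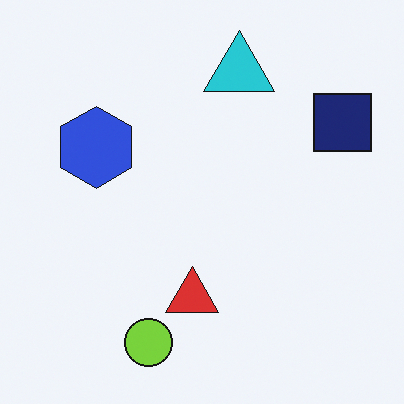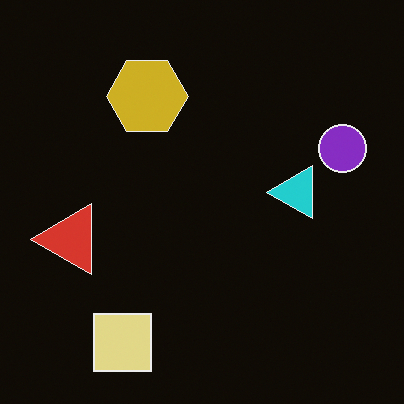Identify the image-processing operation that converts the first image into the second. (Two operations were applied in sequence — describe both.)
This is the original image color-inverted (negative), then transposed (reflected across the top-left ↔ bottom-right diagonal).

The light background has become dark and every shape's color is its complement — a photographic negative. Shapes have swapped their row and column positions — what was in the top-right is now in the bottom-left — a diagonal reflection.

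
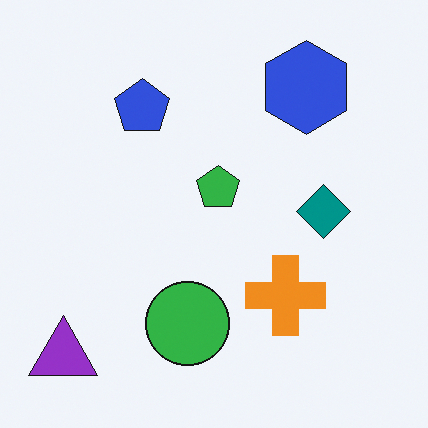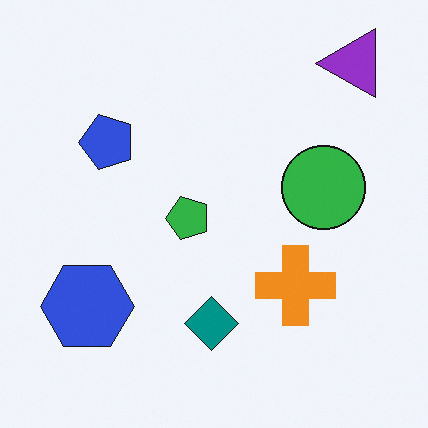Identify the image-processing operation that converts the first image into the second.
The image was transposed (reflected across the top-left ↔ bottom-right diagonal).

Shapes have swapped their row and column positions — what was in the top-right is now in the bottom-left — a diagonal reflection.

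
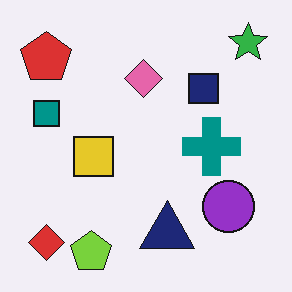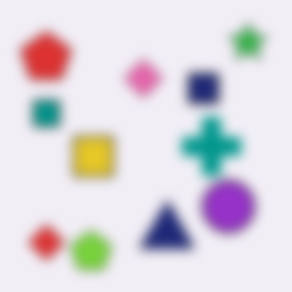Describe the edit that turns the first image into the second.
Heavily blurred.

Shape edges and outlines are uniformly softened across the whole image.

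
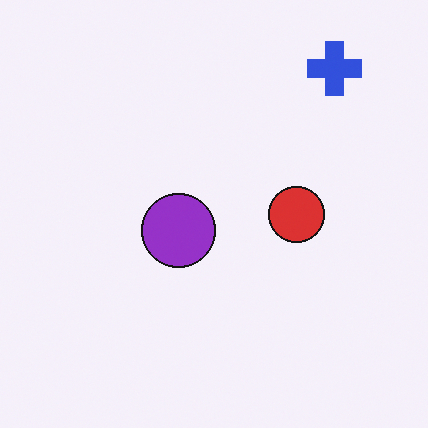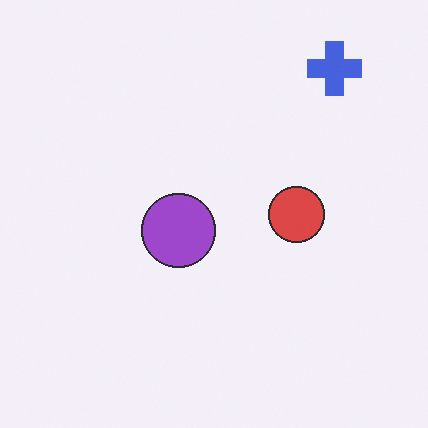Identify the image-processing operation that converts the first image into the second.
The image was given slightly reduced contrast.

Tones are pushed toward mid-grey across the whole image — a global contrast change.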